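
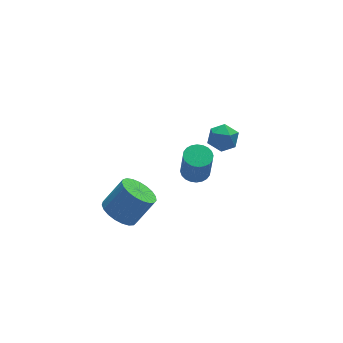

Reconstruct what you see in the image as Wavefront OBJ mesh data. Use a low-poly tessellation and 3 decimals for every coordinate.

v 0.958 -0.495 0.997
v 1.527 -1.018 0.892
v 1.49 -1.408 2.638
v 0.922 -0.885 2.743
v 1.688 -0.767 0.951
v 1.651 -1.157 2.698
v 1.738 -0.474 1.018
v 1.701 -0.864 2.764
v 1.669 -0.185 1.081
v 1.632 -0.575 2.827
v 1.492 0.058 1.131
v 1.455 -0.332 2.878
v 1.234 0.216 1.161
v 1.197 -0.174 2.908
v 0.933 0.266 1.166
v 0.897 -0.124 2.913
v 0.637 0.2 1.145
v 0.601 -0.19 2.892
v 0.39 0.028 1.102
v 0.353 -0.362 2.848
v 0.229 -0.223 1.042
v 0.192 -0.613 2.789
v 0.179 -0.516 0.976
v 0.142 -0.906 2.722
v 0.248 -0.805 0.913
v 0.211 -1.195 2.659
v 0.425 -1.048 0.862
v 0.388 -1.438 2.609
v 0.683 -1.206 0.832
v 0.646 -1.596 2.579
v 0.983 -1.256 0.827
v 0.947 -1.646 2.574
v 1.279 -1.19 0.848
v 1.243 -1.58 2.595
v -3.067 0.155 -1.496
v -2.398 -0.503 -2.031
v -1.244 -0.493 -0.599
v -1.913 0.165 -0.064
v -2.249 -0.098 -2.154
v -1.094 -0.088 -0.722
v -2.241 0.351 -2.164
v -1.086 0.361 -0.731
v -2.376 0.766 -2.058
v -1.222 0.776 -0.625
v -2.631 1.076 -1.855
v -1.476 1.086 -0.422
v -2.961 1.226 -1.59
v -1.806 1.236 -0.157
v -3.309 1.191 -1.308
v -2.155 1.201 0.124
v -3.616 0.977 -1.06
v -2.461 0.987 0.373
v -3.828 0.62 -0.887
v -2.673 0.63 0.546
v -3.908 0.184 -0.819
v -2.753 0.194 0.614
v -3.843 -0.258 -0.868
v -2.688 -0.248 0.564
v -3.644 -0.628 -1.026
v -2.489 -0.618 0.406
v -3.345 -0.863 -1.265
v -2.19 -0.853 0.167
v -2.998 -0.922 -1.544
v -1.843 -0.912 -0.112
v -2.663 -0.794 -1.815
v -1.509 -0.784 -0.383
v 3.628 3.16 0.088
v 4.533 3.043 -0.164
v 3.387 1.657 -0.076
v 4.292 1.54 -0.328
v 4.076 1.775 0.563
v 4.225 2.704 0.664
v 3.695 1.996 -0.904
v 3.844 2.925 -0.803
v 4.574 2.323 -0.777
v 4.809 2.187 0.129
v 3.111 2.513 -0.369
v 3.346 2.377 0.537
f 2 1 5
f 2 5 3
f 3 5 6
f 3 6 4
f 5 1 7
f 5 7 6
f 6 7 8
f 6 8 4
f 7 1 9
f 7 9 8
f 8 9 10
f 8 10 4
f 9 1 11
f 9 11 10
f 10 11 12
f 10 12 4
f 11 1 13
f 11 13 12
f 12 13 14
f 12 14 4
f 13 1 15
f 13 15 14
f 14 15 16
f 14 16 4
f 15 1 17
f 15 17 16
f 16 17 18
f 16 18 4
f 17 1 19
f 17 19 18
f 18 19 20
f 18 20 4
f 19 1 21
f 19 21 20
f 20 21 22
f 20 22 4
f 21 1 23
f 21 23 22
f 22 23 24
f 22 24 4
f 23 1 25
f 23 25 24
f 24 25 26
f 24 26 4
f 25 1 27
f 25 27 26
f 26 27 28
f 26 28 4
f 27 1 29
f 27 29 28
f 28 29 30
f 28 30 4
f 29 1 31
f 29 31 30
f 30 31 32
f 30 32 4
f 31 1 33
f 31 33 32
f 32 33 34
f 32 34 4
f 33 1 2
f 33 2 34
f 34 2 3
f 34 3 4
f 36 35 39
f 36 39 37
f 37 39 40
f 37 40 38
f 39 35 41
f 39 41 40
f 40 41 42
f 40 42 38
f 41 35 43
f 41 43 42
f 42 43 44
f 42 44 38
f 43 35 45
f 43 45 44
f 44 45 46
f 44 46 38
f 45 35 47
f 45 47 46
f 46 47 48
f 46 48 38
f 47 35 49
f 47 49 48
f 48 49 50
f 48 50 38
f 49 35 51
f 49 51 50
f 50 51 52
f 50 52 38
f 51 35 53
f 51 53 52
f 52 53 54
f 52 54 38
f 53 35 55
f 53 55 54
f 54 55 56
f 54 56 38
f 55 35 57
f 55 57 56
f 56 57 58
f 56 58 38
f 57 35 59
f 57 59 58
f 58 59 60
f 58 60 38
f 59 35 61
f 59 61 60
f 60 61 62
f 60 62 38
f 61 35 63
f 61 63 62
f 62 63 64
f 62 64 38
f 63 35 65
f 63 65 64
f 64 65 66
f 64 66 38
f 65 35 36
f 65 36 66
f 66 36 37
f 66 37 38
f 67 78 72
f 67 72 68
f 67 68 74
f 67 74 77
f 67 77 78
f 68 72 76
f 72 78 71
f 78 77 69
f 77 74 73
f 74 68 75
f 70 76 71
f 70 71 69
f 70 69 73
f 70 73 75
f 70 75 76
f 71 76 72
f 69 71 78
f 73 69 77
f 75 73 74
f 76 75 68



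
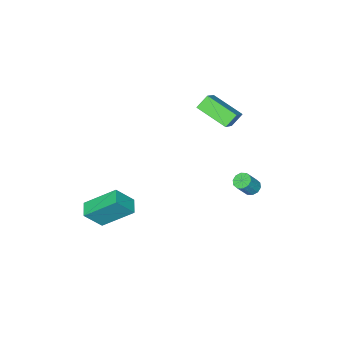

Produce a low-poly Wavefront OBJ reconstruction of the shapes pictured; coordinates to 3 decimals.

v -3.018 3.673 -3.144
v -2.592 3.743 -3.451
v -1.895 3.656 -2.503
v -2.322 3.587 -2.196
v -2.693 4.037 -3.35
v -1.996 3.951 -2.402
v -2.918 4.193 -3.17
v -2.221 4.106 -2.222
v -3.182 4.15 -2.981
v -2.485 4.064 -2.032
v -3.383 3.925 -2.853
v -2.686 3.839 -1.905
v -3.445 3.604 -2.837
v -2.748 3.517 -1.889
v -3.344 3.309 -2.938
v -2.647 3.223 -1.99
v -3.119 3.154 -3.118
v -2.422 3.067 -2.17
v -2.855 3.196 -3.308
v -2.158 3.11 -2.359
v -2.654 3.421 -3.435
v -1.957 3.335 -2.487
v -3.344 -0.15 1.019
v -3.994 0.006 1.666
v -3.67 1.599 0.271
v -4.32 1.754 0.917
v -2.1 0.546 2.103
v -2.75 0.701 2.749
v -2.426 2.294 1.354
v -3.076 2.45 2.001
v 1.825 -0.133 -3.437
v 2.664 -0.594 -2.335
v 2.463 0.525 -3.648
v 3.302 0.064 -2.545
v 2.818 -1.524 -4.775
v 3.657 -1.985 -3.672
v 3.456 -0.866 -4.985
v 4.295 -1.327 -3.883
f 2 1 5
f 2 5 3
f 3 5 6
f 3 6 4
f 5 1 7
f 5 7 6
f 6 7 8
f 6 8 4
f 7 1 9
f 7 9 8
f 8 9 10
f 8 10 4
f 9 1 11
f 9 11 10
f 10 11 12
f 10 12 4
f 11 1 13
f 11 13 12
f 12 13 14
f 12 14 4
f 13 1 15
f 13 15 14
f 14 15 16
f 14 16 4
f 15 1 17
f 15 17 16
f 16 17 18
f 16 18 4
f 17 1 19
f 17 19 18
f 18 19 20
f 18 20 4
f 19 1 21
f 19 21 20
f 20 21 22
f 20 22 4
f 21 1 2
f 21 2 22
f 22 2 3
f 22 3 4
f 24 26 23
f 27 24 23
f 23 26 25
f 25 27 23
f 24 30 26
f 28 24 27
f 28 30 24
f 26 30 25
f 29 27 25
f 25 30 29
f 29 28 27
f 30 28 29
f 32 34 31
f 35 32 31
f 31 34 33
f 33 35 31
f 32 38 34
f 36 32 35
f 36 38 32
f 34 38 33
f 37 35 33
f 33 38 37
f 37 36 35
f 38 36 37



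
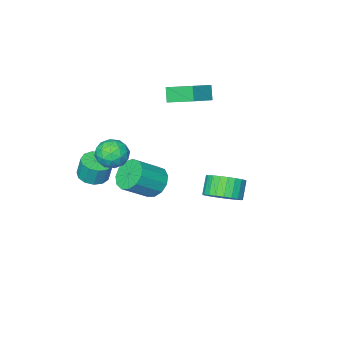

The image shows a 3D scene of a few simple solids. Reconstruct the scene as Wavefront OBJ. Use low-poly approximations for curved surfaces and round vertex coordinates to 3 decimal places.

v 2.979 -0.861 2.106
v 3.715 -0.806 2.747
v 2.665 -2.334 2.593
v 3.401 -2.279 3.234
v 2.597 -1.739 3.366
v 2.79 -0.829 3.065
v 3.59 -2.311 2.275
v 3.783 -1.401 1.974
v 4.092 -1.702 2.852
v 3.479 -1.348 3.526
v 2.901 -1.792 1.814
v 2.288 -1.438 2.488
v 3.374 -0.705 2.384
v 3.006 -2.435 2.956
v 2.533 -2.118 3.034
v 2.966 -2.086 3.411
v 2.831 -0.718 2.571
v 3.264 -0.685 2.947
v 2.606 -1.234 3.311
v 3.116 -2.455 2.393
v 3.549 -2.422 2.769
v 3.414 -1.054 1.929
v 3.847 -1.022 2.306
v 3.774 -1.906 2.029
v 4.029 -1.199 2.822
v 3.845 -2.064 3.108
v 3.955 -2.083 2.545
v 4.069 -1.548 2.368
v 3.668 -0.991 3.218
v 3.484 -1.856 3.505
v 3.011 -1.539 3.582
v 3.125 -1.004 3.405
v 3.89 -1.517 3.28
v 2.896 -1.284 1.835
v 2.712 -2.149 2.122
v 3.255 -2.136 1.935
v 3.369 -1.601 1.758
v 2.535 -1.076 2.232
v 2.351 -1.941 2.518
v 2.311 -1.592 2.972
v 2.425 -1.057 2.795
v 2.49 -1.623 2.06
v 3.294 -3.239 0.106
v 4.084 -2.855 0.051
v 4.015 -2.536 1.3
v 3.226 -2.921 1.354
v 3.75 -2.504 -0.056
v 3.682 -2.186 1.192
v 3.272 -2.387 -0.113
v 3.203 -2.069 1.135
v 2.801 -2.541 -0.1
v 2.732 -2.222 1.148
v 2.486 -2.916 -0.021
v 2.417 -2.597 1.227
v 2.428 -3.394 0.098
v 2.359 -3.075 1.346
v 2.645 -3.823 0.219
v 2.576 -3.504 1.467
v 3.069 -4.066 0.305
v 3 -3.748 1.553
v 3.564 -4.047 0.327
v 3.495 -3.729 1.575
v 3.973 -3.772 0.279
v 3.904 -3.453 1.528
v 4.167 -3.327 0.177
v 4.098 -3.009 1.425
v -3.743 -4.403 2.523
v -4.021 -4.876 3.383
v -4.412 -2.886 3.142
v -4.69 -3.358 4.002
v -2.15 -4.002 3.258
v -2.428 -4.474 4.118
v -2.819 -2.484 3.877
v -3.097 -2.957 4.737
v -0.796 2.621 -0.069
v -0.069 2.997 0.605
v -0.698 2.496 1.563
v -1.424 2.119 0.889
v -0.338 3.311 0.593
v -0.967 2.81 1.55
v -0.677 3.52 0.48
v -1.305 3.019 1.437
v -1.034 3.592 0.283
v -1.662 3.091 1.241
v -1.354 3.516 0.033
v -1.983 3.015 0.991
v -1.59 3.304 -0.232
v -2.218 2.802 0.725
v -1.704 2.987 -0.473
v -2.333 2.486 0.484
v -1.681 2.615 -0.652
v -2.309 2.114 0.305
v -1.522 2.244 -0.743
v -2.151 1.743 0.215
v -1.253 1.93 -0.73
v -1.882 1.429 0.227
v -0.915 1.721 -0.617
v -1.543 1.22 0.34
v -0.558 1.649 -0.421
v -1.186 1.148 0.537
v -0.237 1.725 -0.171
v -0.866 1.224 0.787
v -0.002 1.938 0.095
v -0.63 1.436 1.052
v 0.113 2.254 0.336
v -0.516 1.753 1.293
v 0.089 2.626 0.515
v -0.539 2.125 1.472
v -1.01 -3.622 -2.574
v -0.457 -4.012 -3.39
v 1.084 -4.267 -2.222
v 0.53 -3.878 -1.406
v -0.361 -3.422 -3.387
v 1.18 -3.677 -2.219
v -0.471 -2.896 -3.127
v 1.07 -3.151 -1.959
v -0.753 -2.601 -2.691
v 0.788 -2.856 -1.523
v -1.116 -2.63 -2.218
v 0.425 -2.885 -1.05
v -1.446 -2.974 -1.858
v 0.095 -3.229 -0.69
v -1.637 -3.524 -1.725
v -0.097 -3.779 -0.557
v -1.63 -4.105 -1.862
v -0.089 -4.36 -0.694
v -1.426 -4.533 -2.225
v 0.115 -4.788 -1.057
v -1.09 -4.672 -2.699
v 0.451 -4.927 -1.531
v -0.728 -4.478 -3.133
v 0.812 -4.733 -1.965
f 1 38 17
f 38 12 41
f 17 41 6
f 38 41 17
f 1 17 13
f 17 6 18
f 13 18 2
f 17 18 13
f 1 13 22
f 13 2 23
f 22 23 8
f 13 23 22
f 1 22 34
f 22 8 37
f 34 37 11
f 22 37 34
f 1 34 38
f 34 11 42
f 38 42 12
f 34 42 38
f 2 18 29
f 18 6 32
f 29 32 10
f 18 32 29
f 6 41 19
f 41 12 40
f 19 40 5
f 41 40 19
f 12 42 39
f 42 11 35
f 39 35 3
f 42 35 39
f 11 37 36
f 37 8 24
f 36 24 7
f 37 24 36
f 8 23 28
f 23 2 25
f 28 25 9
f 23 25 28
f 4 30 16
f 30 10 31
f 16 31 5
f 30 31 16
f 4 16 14
f 16 5 15
f 14 15 3
f 16 15 14
f 4 14 21
f 14 3 20
f 21 20 7
f 14 20 21
f 4 21 26
f 21 7 27
f 26 27 9
f 21 27 26
f 4 26 30
f 26 9 33
f 30 33 10
f 26 33 30
f 5 31 19
f 31 10 32
f 19 32 6
f 31 32 19
f 3 15 39
f 15 5 40
f 39 40 12
f 15 40 39
f 7 20 36
f 20 3 35
f 36 35 11
f 20 35 36
f 9 27 28
f 27 7 24
f 28 24 8
f 27 24 28
f 10 33 29
f 33 9 25
f 29 25 2
f 33 25 29
f 44 43 47
f 44 47 45
f 45 47 48
f 45 48 46
f 47 43 49
f 47 49 48
f 48 49 50
f 48 50 46
f 49 43 51
f 49 51 50
f 50 51 52
f 50 52 46
f 51 43 53
f 51 53 52
f 52 53 54
f 52 54 46
f 53 43 55
f 53 55 54
f 54 55 56
f 54 56 46
f 55 43 57
f 55 57 56
f 56 57 58
f 56 58 46
f 57 43 59
f 57 59 58
f 58 59 60
f 58 60 46
f 59 43 61
f 59 61 60
f 60 61 62
f 60 62 46
f 61 43 63
f 61 63 62
f 62 63 64
f 62 64 46
f 63 43 65
f 63 65 64
f 64 65 66
f 64 66 46
f 65 43 44
f 65 44 66
f 66 44 45
f 66 45 46
f 68 70 67
f 71 68 67
f 67 70 69
f 69 71 67
f 68 74 70
f 72 68 71
f 72 74 68
f 70 74 69
f 73 71 69
f 69 74 73
f 73 72 71
f 74 72 73
f 76 75 79
f 76 79 77
f 77 79 80
f 77 80 78
f 79 75 81
f 79 81 80
f 80 81 82
f 80 82 78
f 81 75 83
f 81 83 82
f 82 83 84
f 82 84 78
f 83 75 85
f 83 85 84
f 84 85 86
f 84 86 78
f 85 75 87
f 85 87 86
f 86 87 88
f 86 88 78
f 87 75 89
f 87 89 88
f 88 89 90
f 88 90 78
f 89 75 91
f 89 91 90
f 90 91 92
f 90 92 78
f 91 75 93
f 91 93 92
f 92 93 94
f 92 94 78
f 93 75 95
f 93 95 94
f 94 95 96
f 94 96 78
f 95 75 97
f 95 97 96
f 96 97 98
f 96 98 78
f 97 75 99
f 97 99 98
f 98 99 100
f 98 100 78
f 99 75 101
f 99 101 100
f 100 101 102
f 100 102 78
f 101 75 103
f 101 103 102
f 102 103 104
f 102 104 78
f 103 75 105
f 103 105 104
f 104 105 106
f 104 106 78
f 105 75 107
f 105 107 106
f 106 107 108
f 106 108 78
f 107 75 76
f 107 76 108
f 108 76 77
f 108 77 78
f 110 109 113
f 110 113 111
f 111 113 114
f 111 114 112
f 113 109 115
f 113 115 114
f 114 115 116
f 114 116 112
f 115 109 117
f 115 117 116
f 116 117 118
f 116 118 112
f 117 109 119
f 117 119 118
f 118 119 120
f 118 120 112
f 119 109 121
f 119 121 120
f 120 121 122
f 120 122 112
f 121 109 123
f 121 123 122
f 122 123 124
f 122 124 112
f 123 109 125
f 123 125 124
f 124 125 126
f 124 126 112
f 125 109 127
f 125 127 126
f 126 127 128
f 126 128 112
f 127 109 129
f 127 129 128
f 128 129 130
f 128 130 112
f 129 109 131
f 129 131 130
f 130 131 132
f 130 132 112
f 131 109 110
f 131 110 132
f 132 110 111
f 132 111 112



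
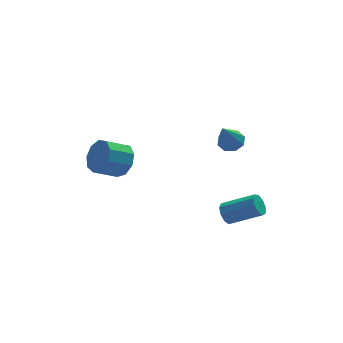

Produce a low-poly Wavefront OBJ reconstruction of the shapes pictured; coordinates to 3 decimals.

v -2.562 3.308 -0.38
v -2.059 3.496 0.534
v -3.376 3.32 1.294
v -3.878 3.132 0.38
v -2.304 4.118 0.254
v -3.621 3.942 1.013
v -2.67 4.361 -0.324
v -3.986 4.185 0.436
v -2.985 4.111 -0.927
v -4.301 3.935 -0.167
v -3.102 3.486 -1.274
v -4.418 3.31 -0.515
v -2.966 2.777 -1.203
v -4.283 2.601 -0.444
v -2.641 2.317 -0.747
v -3.958 2.141 0.013
v -2.279 2.32 -0.119
v -3.595 2.144 0.641
v -2.049 2.786 0.387
v -3.366 2.61 1.147
v 2.492 0.625 2.012
v 2.985 0.075 1.971
v 1.768 -0.145 3.628
v 3.178 0.517 2.268
v 2.969 1.022 2.416
v 2.48 1.295 2.327
v 1.999 1.175 2.054
v 1.806 0.733 1.757
v 2.015 0.228 1.609
v 2.503 -0.045 1.698
v 2.223 0.491 -3.545
v 2.637 0.721 -4.047
v 4.211 -0.041 -3.097
v 3.797 -0.271 -2.595
v 2.593 1.049 -3.71
v 4.167 0.287 -2.76
v 2.376 1.116 -3.297
v 3.95 0.354 -2.347
v 2.087 0.891 -2.999
v 3.661 0.129 -2.049
v 1.862 0.478 -2.957
v 3.436 -0.284 -2.007
v 1.806 0.071 -3.19
v 3.38 -0.69 -2.24
v 1.945 -0.139 -3.589
v 3.519 -0.901 -2.639
v 2.214 -0.055 -3.967
v 3.788 -0.816 -3.017
v 2.487 0.285 -4.148
v 4.061 -0.477 -3.198
f 2 1 5
f 2 5 3
f 3 5 6
f 3 6 4
f 5 1 7
f 5 7 6
f 6 7 8
f 6 8 4
f 7 1 9
f 7 9 8
f 8 9 10
f 8 10 4
f 9 1 11
f 9 11 10
f 10 11 12
f 10 12 4
f 11 1 13
f 11 13 12
f 12 13 14
f 12 14 4
f 13 1 15
f 13 15 14
f 14 15 16
f 14 16 4
f 15 1 17
f 15 17 16
f 16 17 18
f 16 18 4
f 17 1 19
f 17 19 18
f 18 19 20
f 18 20 4
f 19 1 2
f 19 2 20
f 20 2 3
f 20 3 4
f 22 21 24
f 22 24 23
f 24 21 25
f 24 25 23
f 25 21 26
f 25 26 23
f 26 21 27
f 26 27 23
f 27 21 28
f 27 28 23
f 28 21 29
f 28 29 23
f 29 21 30
f 29 30 23
f 30 21 22
f 30 22 23
f 32 31 35
f 32 35 33
f 33 35 36
f 33 36 34
f 35 31 37
f 35 37 36
f 36 37 38
f 36 38 34
f 37 31 39
f 37 39 38
f 38 39 40
f 38 40 34
f 39 31 41
f 39 41 40
f 40 41 42
f 40 42 34
f 41 31 43
f 41 43 42
f 42 43 44
f 42 44 34
f 43 31 45
f 43 45 44
f 44 45 46
f 44 46 34
f 45 31 47
f 45 47 46
f 46 47 48
f 46 48 34
f 47 31 49
f 47 49 48
f 48 49 50
f 48 50 34
f 49 31 32
f 49 32 50
f 50 32 33
f 50 33 34



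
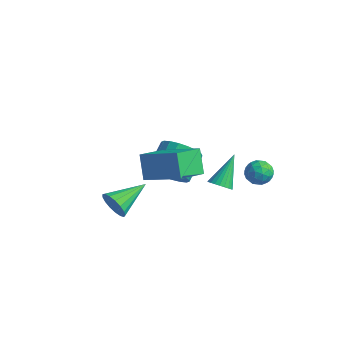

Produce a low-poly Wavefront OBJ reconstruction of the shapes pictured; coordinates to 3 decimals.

v 0.188 -2.22 2.976
v 0.335 -3.765 3.563
v 2.075 -1.694 3.886
v 2.222 -3.24 4.473
v 0.858 -2.6 1.807
v 1.005 -4.146 2.394
v 2.745 -2.075 2.717
v 2.892 -3.62 3.304
v -2.822 -2.657 -2.608
v -2.45 -2.891 -1.892
v -2.698 -0.703 -2.032
v -2.143 -2.836 -2.146
v -1.992 -2.739 -2.506
v -2.031 -2.624 -2.889
v -2.251 -2.516 -3.208
v -2.602 -2.44 -3.389
v -3.003 -2.414 -3.392
v -3.363 -2.443 -3.214
v -3.599 -2.522 -2.898
v -3.656 -2.631 -2.516
v -3.523 -2.746 -2.154
v -3.229 -2.84 -1.897
v -2.842 -2.893 -1.802
v -2.579 0.702 -2.013
v -1.695 1.254 -2.331
v -2.176 2.57 -1.385
v -3.061 2.018 -1.067
v -2.024 1.375 -2.666
v -2.505 2.691 -1.721
v -2.463 1.363 -2.872
v -2.944 2.678 -1.927
v -2.925 1.219 -2.908
v -3.406 2.535 -1.962
v -3.319 0.974 -2.766
v -3.8 2.289 -1.821
v -3.566 0.674 -2.476
v -4.047 1.99 -1.53
v -3.618 0.38 -2.093
v -4.099 1.696 -1.148
v -3.464 0.15 -1.695
v -3.945 1.466 -0.749
v -3.135 0.029 -1.359
v -3.616 1.345 -0.414
v -2.696 0.042 -1.153
v -3.177 1.357 -0.208
v -2.234 0.185 -1.118
v -2.715 1.501 -0.172
v -1.84 0.431 -1.259
v -2.321 1.746 -0.314
v -1.593 0.73 -1.55
v -2.074 2.046 -0.604
v -1.541 1.024 -1.932
v -2.022 2.34 -0.987
v 2.568 2.14 1.018
v 3.047 1.858 0.519
v 1.653 1.922 0.261
v 2.132 1.64 -0.238
v 1.997 1.274 0.399
v 2.563 1.409 0.867
v 2.137 2.371 -0.087
v 2.703 2.506 0.381
v 2.781 2.001 -0.163
v 2.695 1.323 0.137
v 2.005 2.457 0.643
v 1.919 1.779 0.943
v 2.888 2.018 0.835
v 1.812 1.762 -0.055
v 1.733 1.547 0.319
v 2.014 1.381 0.026
v 2.603 1.754 1.039
v 2.885 1.588 0.746
v 2.268 1.245 0.675
v 1.815 2.192 0.034
v 2.097 2.026 -0.259
v 2.686 2.399 0.754
v 2.967 2.233 0.461
v 2.432 2.535 0.105
v 3.013 1.937 0.141
v 2.475 1.809 -0.304
v 2.478 2.238 -0.215
v 2.811 2.318 0.06
v 2.962 1.538 0.317
v 2.424 1.41 -0.128
v 2.345 1.195 0.246
v 2.678 1.274 0.521
v 2.806 1.622 -0.084
v 2.276 2.37 0.908
v 1.738 2.242 0.463
v 2.022 2.506 0.259
v 2.355 2.585 0.534
v 2.225 1.971 1.084
v 1.687 1.843 0.639
v 1.889 1.462 0.72
v 2.222 1.542 0.995
v 1.894 2.158 0.864
v 0.346 1.316 -1.453
v 0.685 0.96 -1.043
v -0.006 2.604 -0.047
v 0.862 1.11 -1.136
v 0.961 1.291 -1.277
v 0.966 1.476 -1.445
v 0.876 1.636 -1.614
v 0.706 1.748 -1.759
v 0.481 1.793 -1.857
v 0.235 1.766 -1.894
v 0.007 1.671 -1.864
v -0.17 1.521 -1.771
v -0.269 1.34 -1.63
v -0.273 1.155 -1.462
v -0.184 0.995 -1.292
v -0.014 0.884 -1.147
v 0.211 0.838 -1.049
v 0.457 0.865 -1.013
f 2 4 1
f 5 2 1
f 1 4 3
f 3 5 1
f 2 8 4
f 6 2 5
f 6 8 2
f 4 8 3
f 7 5 3
f 3 8 7
f 7 6 5
f 8 6 7
f 10 9 12
f 10 12 11
f 12 9 13
f 12 13 11
f 13 9 14
f 13 14 11
f 14 9 15
f 14 15 11
f 15 9 16
f 15 16 11
f 16 9 17
f 16 17 11
f 17 9 18
f 17 18 11
f 18 9 19
f 18 19 11
f 19 9 20
f 19 20 11
f 20 9 21
f 20 21 11
f 21 9 22
f 21 22 11
f 22 9 23
f 22 23 11
f 23 9 10
f 23 10 11
f 25 24 28
f 25 28 26
f 26 28 29
f 26 29 27
f 28 24 30
f 28 30 29
f 29 30 31
f 29 31 27
f 30 24 32
f 30 32 31
f 31 32 33
f 31 33 27
f 32 24 34
f 32 34 33
f 33 34 35
f 33 35 27
f 34 24 36
f 34 36 35
f 35 36 37
f 35 37 27
f 36 24 38
f 36 38 37
f 37 38 39
f 37 39 27
f 38 24 40
f 38 40 39
f 39 40 41
f 39 41 27
f 40 24 42
f 40 42 41
f 41 42 43
f 41 43 27
f 42 24 44
f 42 44 43
f 43 44 45
f 43 45 27
f 44 24 46
f 44 46 45
f 45 46 47
f 45 47 27
f 46 24 48
f 46 48 47
f 47 48 49
f 47 49 27
f 48 24 50
f 48 50 49
f 49 50 51
f 49 51 27
f 50 24 52
f 50 52 51
f 51 52 53
f 51 53 27
f 52 24 25
f 52 25 53
f 53 25 26
f 53 26 27
f 54 91 70
f 91 65 94
f 70 94 59
f 91 94 70
f 54 70 66
f 70 59 71
f 66 71 55
f 70 71 66
f 54 66 75
f 66 55 76
f 75 76 61
f 66 76 75
f 54 75 87
f 75 61 90
f 87 90 64
f 75 90 87
f 54 87 91
f 87 64 95
f 91 95 65
f 87 95 91
f 55 71 82
f 71 59 85
f 82 85 63
f 71 85 82
f 59 94 72
f 94 65 93
f 72 93 58
f 94 93 72
f 65 95 92
f 95 64 88
f 92 88 56
f 95 88 92
f 64 90 89
f 90 61 77
f 89 77 60
f 90 77 89
f 61 76 81
f 76 55 78
f 81 78 62
f 76 78 81
f 57 83 69
f 83 63 84
f 69 84 58
f 83 84 69
f 57 69 67
f 69 58 68
f 67 68 56
f 69 68 67
f 57 67 74
f 67 56 73
f 74 73 60
f 67 73 74
f 57 74 79
f 74 60 80
f 79 80 62
f 74 80 79
f 57 79 83
f 79 62 86
f 83 86 63
f 79 86 83
f 58 84 72
f 84 63 85
f 72 85 59
f 84 85 72
f 56 68 92
f 68 58 93
f 92 93 65
f 68 93 92
f 60 73 89
f 73 56 88
f 89 88 64
f 73 88 89
f 62 80 81
f 80 60 77
f 81 77 61
f 80 77 81
f 63 86 82
f 86 62 78
f 82 78 55
f 86 78 82
f 97 96 99
f 97 99 98
f 99 96 100
f 99 100 98
f 100 96 101
f 100 101 98
f 101 96 102
f 101 102 98
f 102 96 103
f 102 103 98
f 103 96 104
f 103 104 98
f 104 96 105
f 104 105 98
f 105 96 106
f 105 106 98
f 106 96 107
f 106 107 98
f 107 96 108
f 107 108 98
f 108 96 109
f 108 109 98
f 109 96 110
f 109 110 98
f 110 96 111
f 110 111 98
f 111 96 112
f 111 112 98
f 112 96 113
f 112 113 98
f 113 96 97
f 113 97 98



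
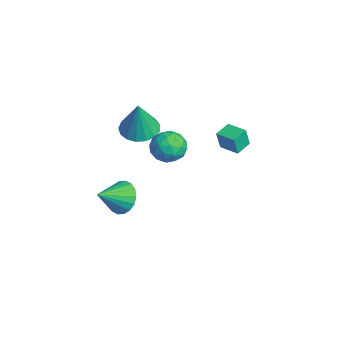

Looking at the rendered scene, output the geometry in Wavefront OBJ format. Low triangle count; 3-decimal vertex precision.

v 0.525 -1.688 -3.574
v 1.197 -1.147 -3.108
v 0.975 -2.992 -2.706
v 0.844 -1.101 -2.857
v 0.428 -1.171 -2.747
v 0.031 -1.344 -2.801
v -0.268 -1.585 -3.008
v -0.41 -1.846 -3.327
v -0.366 -2.076 -3.695
v -0.146 -2.229 -4.039
v 0.207 -2.275 -4.291
v 0.623 -2.204 -4.401
v 1.02 -2.032 -4.347
v 1.319 -1.791 -4.14
v 1.461 -1.53 -3.82
v 1.417 -1.3 -3.452
v 3.976 0.198 1.757
v 4.686 0.11 2.327
v 3.214 -0.79 2.553
v 3.924 -0.878 3.123
v 3.445 -0.099 3.106
v 3.916 0.512 2.614
v 3.984 -1.192 2.266
v 4.455 -0.581 1.774
v 4.691 -0.749 2.642
v 4.358 -0.073 3.161
v 3.542 -0.607 1.719
v 3.209 0.069 2.238
v 4.398 0.241 1.972
v 3.502 -0.921 2.908
v 3.221 -0.463 2.898
v 3.638 -0.514 3.233
v 3.945 0.477 2.14
v 4.362 0.425 2.476
v 3.633 0.302 2.934
v 3.538 -1.105 2.404
v 3.955 -1.157 2.74
v 4.262 -0.166 1.647
v 4.679 -0.217 1.982
v 4.267 -0.982 1.946
v 4.818 -0.316 2.492
v 4.37 -0.896 2.96
v 4.406 -1.081 2.457
v 4.682 -0.722 2.167
v 4.622 0.081 2.797
v 4.174 -0.499 3.265
v 3.893 -0.041 3.255
v 4.169 0.317 2.966
v 4.625 -0.423 2.982
v 3.726 -0.181 1.615
v 3.278 -0.761 2.083
v 3.731 -0.997 1.914
v 4.007 -0.639 1.625
v 3.53 0.216 1.92
v 3.082 -0.364 2.388
v 3.218 0.042 2.713
v 3.494 0.401 2.423
v 3.275 -0.257 1.898
v 0.684 -0.809 1.417
v 1.636 -0.75 1.194
v 1.156 -0.991 3.383
v 1.51 -0.304 1.265
v 1.194 0.026 1.372
v 0.762 0.165 1.488
v 0.311 0.081 1.589
v -0.054 -0.207 1.65
v -0.25 -0.633 1.658
v -0.232 -1.1 1.61
v -0.004 -1.499 1.519
v 0.381 -1.741 1.404
v 0.836 -1.769 1.292
v 1.255 -1.577 1.209
v 1.544 -1.21 1.173
v 1.492 3.462 0.47
v 1.551 3.235 1.503
v 2.38 4.036 0.545
v 2.439 3.809 1.579
v 1.981 2.731 0.281
v 2.04 2.504 1.315
v 2.869 3.305 0.357
v 2.928 3.078 1.39
f 2 1 4
f 2 4 3
f 4 1 5
f 4 5 3
f 5 1 6
f 5 6 3
f 6 1 7
f 6 7 3
f 7 1 8
f 7 8 3
f 8 1 9
f 8 9 3
f 9 1 10
f 9 10 3
f 10 1 11
f 10 11 3
f 11 1 12
f 11 12 3
f 12 1 13
f 12 13 3
f 13 1 14
f 13 14 3
f 14 1 15
f 14 15 3
f 15 1 16
f 15 16 3
f 16 1 2
f 16 2 3
f 17 54 33
f 54 28 57
f 33 57 22
f 54 57 33
f 17 33 29
f 33 22 34
f 29 34 18
f 33 34 29
f 17 29 38
f 29 18 39
f 38 39 24
f 29 39 38
f 17 38 50
f 38 24 53
f 50 53 27
f 38 53 50
f 17 50 54
f 50 27 58
f 54 58 28
f 50 58 54
f 18 34 45
f 34 22 48
f 45 48 26
f 34 48 45
f 22 57 35
f 57 28 56
f 35 56 21
f 57 56 35
f 28 58 55
f 58 27 51
f 55 51 19
f 58 51 55
f 27 53 52
f 53 24 40
f 52 40 23
f 53 40 52
f 24 39 44
f 39 18 41
f 44 41 25
f 39 41 44
f 20 46 32
f 46 26 47
f 32 47 21
f 46 47 32
f 20 32 30
f 32 21 31
f 30 31 19
f 32 31 30
f 20 30 37
f 30 19 36
f 37 36 23
f 30 36 37
f 20 37 42
f 37 23 43
f 42 43 25
f 37 43 42
f 20 42 46
f 42 25 49
f 46 49 26
f 42 49 46
f 21 47 35
f 47 26 48
f 35 48 22
f 47 48 35
f 19 31 55
f 31 21 56
f 55 56 28
f 31 56 55
f 23 36 52
f 36 19 51
f 52 51 27
f 36 51 52
f 25 43 44
f 43 23 40
f 44 40 24
f 43 40 44
f 26 49 45
f 49 25 41
f 45 41 18
f 49 41 45
f 60 59 62
f 60 62 61
f 62 59 63
f 62 63 61
f 63 59 64
f 63 64 61
f 64 59 65
f 64 65 61
f 65 59 66
f 65 66 61
f 66 59 67
f 66 67 61
f 67 59 68
f 67 68 61
f 68 59 69
f 68 69 61
f 69 59 70
f 69 70 61
f 70 59 71
f 70 71 61
f 71 59 72
f 71 72 61
f 72 59 73
f 72 73 61
f 73 59 60
f 73 60 61
f 75 77 74
f 78 75 74
f 74 77 76
f 76 78 74
f 75 81 77
f 79 75 78
f 79 81 75
f 77 81 76
f 80 78 76
f 76 81 80
f 80 79 78
f 81 79 80



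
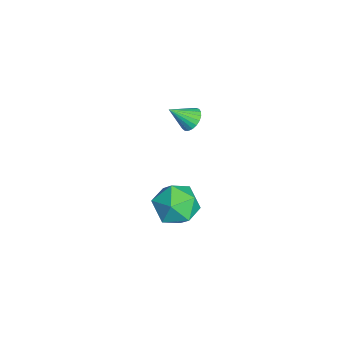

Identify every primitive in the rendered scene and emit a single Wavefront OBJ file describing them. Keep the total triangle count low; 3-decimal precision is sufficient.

v 0.814 0.74 0.769
v 1.138 0.502 0.454
v 0.906 -0.04 1.451
v 1.269 0.621 0.572
v 1.322 0.76 0.723
v 1.286 0.895 0.882
v 1.169 1.004 1.022
v 0.991 1.066 1.118
v 0.782 1.073 1.153
v 0.578 1.022 1.122
v 0.416 0.922 1.03
v 0.322 0.79 0.892
v 0.313 0.65 0.734
v 0.391 0.525 0.581
v 0.542 0.437 0.461
v 0.74 0.402 0.393
v 0.951 0.425 0.391
v 0.748 0.394 -4.099
v 1.397 1.052 -3.813
v 1.463 -0.692 -3.227
v 2.112 -0.034 -2.941
v 1.193 0.031 -2.643
v 0.752 0.702 -3.183
v 2.108 -0.342 -3.857
v 1.667 0.329 -4.397
v 2.238 0.597 -3.663
v 1.672 0.827 -2.913
v 1.188 -0.467 -4.127
v 0.622 -0.237 -3.377
f 2 1 4
f 2 4 3
f 4 1 5
f 4 5 3
f 5 1 6
f 5 6 3
f 6 1 7
f 6 7 3
f 7 1 8
f 7 8 3
f 8 1 9
f 8 9 3
f 9 1 10
f 9 10 3
f 10 1 11
f 10 11 3
f 11 1 12
f 11 12 3
f 12 1 13
f 12 13 3
f 13 1 14
f 13 14 3
f 14 1 15
f 14 15 3
f 15 1 16
f 15 16 3
f 16 1 17
f 16 17 3
f 17 1 2
f 17 2 3
f 18 29 23
f 18 23 19
f 18 19 25
f 18 25 28
f 18 28 29
f 19 23 27
f 23 29 22
f 29 28 20
f 28 25 24
f 25 19 26
f 21 27 22
f 21 22 20
f 21 20 24
f 21 24 26
f 21 26 27
f 22 27 23
f 20 22 29
f 24 20 28
f 26 24 25
f 27 26 19



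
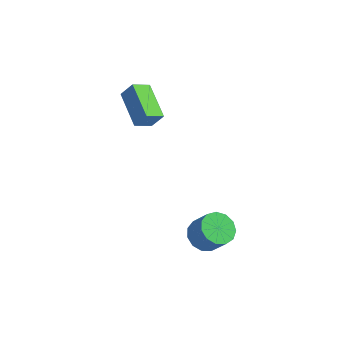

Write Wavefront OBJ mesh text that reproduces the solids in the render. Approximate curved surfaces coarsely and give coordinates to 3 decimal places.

v 2.385 -0.249 -4.378
v 3.103 -0.166 -4.897
v 3.913 -0.308 -3.801
v 3.195 -0.391 -3.282
v 2.983 0.298 -4.748
v 3.792 0.155 -3.652
v 2.672 0.587 -4.481
v 3.482 0.445 -3.385
v 2.271 0.612 -4.182
v 3.08 0.469 -3.086
v 1.906 0.363 -3.945
v 2.715 0.22 -2.848
v 1.693 -0.08 -3.845
v 2.502 -0.223 -2.749
v 1.7 -0.577 -3.915
v 2.509 -0.719 -2.818
v 1.924 -0.969 -4.132
v 2.734 -1.112 -3.035
v 2.295 -1.133 -4.427
v 3.105 -1.275 -3.33
v 2.695 -1.016 -4.706
v 3.504 -1.158 -3.61
v 2.996 -0.655 -4.882
v 3.805 -0.798 -3.786
v -1.823 2.105 -0.231
v -2.25 1.285 0.223
v -3.301 3.284 0.508
v -3.728 2.464 0.961
v -1.272 2.276 0.599
v -1.699 1.456 1.052
v -2.75 3.455 1.337
v -3.177 2.635 1.791
f 2 1 5
f 2 5 3
f 3 5 6
f 3 6 4
f 5 1 7
f 5 7 6
f 6 7 8
f 6 8 4
f 7 1 9
f 7 9 8
f 8 9 10
f 8 10 4
f 9 1 11
f 9 11 10
f 10 11 12
f 10 12 4
f 11 1 13
f 11 13 12
f 12 13 14
f 12 14 4
f 13 1 15
f 13 15 14
f 14 15 16
f 14 16 4
f 15 1 17
f 15 17 16
f 16 17 18
f 16 18 4
f 17 1 19
f 17 19 18
f 18 19 20
f 18 20 4
f 19 1 21
f 19 21 20
f 20 21 22
f 20 22 4
f 21 1 23
f 21 23 22
f 22 23 24
f 22 24 4
f 23 1 2
f 23 2 24
f 24 2 3
f 24 3 4
f 26 28 25
f 29 26 25
f 25 28 27
f 27 29 25
f 26 32 28
f 30 26 29
f 30 32 26
f 28 32 27
f 31 29 27
f 27 32 31
f 31 30 29
f 32 30 31



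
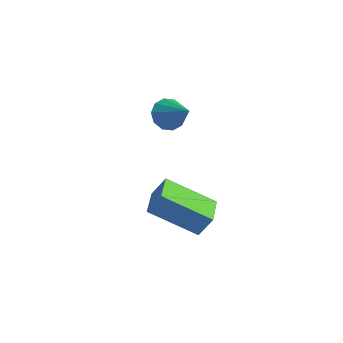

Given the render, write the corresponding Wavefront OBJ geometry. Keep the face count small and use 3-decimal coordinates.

v -0.421 -0.902 0.207
v -0.063 -0.993 -0.303
v 0.621 -0.878 0.933
v -0.107 -0.61 -0.254
v -0.271 -0.338 -0.028
v -0.492 -0.282 0.287
v -0.686 -0.462 0.572
v -0.779 -0.811 0.718
v -0.735 -1.195 0.668
v -0.571 -1.467 0.443
v -0.35 -1.523 0.127
v -0.156 -1.342 -0.158
v 3.21 -2.358 -1.773
v 2.138 -3.441 -0.873
v 3.487 -2.039 -1.059
v 2.415 -3.122 -0.159
v 4.005 -3.118 -1.741
v 2.933 -4.201 -0.841
v 4.282 -2.799 -1.027
v 3.21 -3.882 -0.127
f 2 1 4
f 2 4 3
f 4 1 5
f 4 5 3
f 5 1 6
f 5 6 3
f 6 1 7
f 6 7 3
f 7 1 8
f 7 8 3
f 8 1 9
f 8 9 3
f 9 1 10
f 9 10 3
f 10 1 11
f 10 11 3
f 11 1 12
f 11 12 3
f 12 1 2
f 12 2 3
f 14 16 13
f 17 14 13
f 13 16 15
f 15 17 13
f 14 20 16
f 18 14 17
f 18 20 14
f 16 20 15
f 19 17 15
f 15 20 19
f 19 18 17
f 20 18 19



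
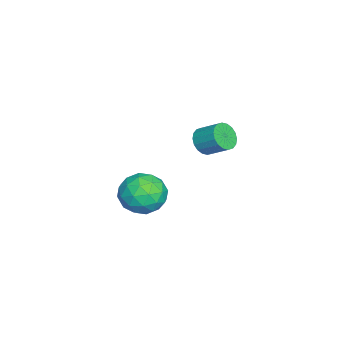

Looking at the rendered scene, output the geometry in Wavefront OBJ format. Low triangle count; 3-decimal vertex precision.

v 1.655 -0.002 2.077
v 2.07 -0.429 2.463
v 2.42 0.494 3.109
v 2.005 0.922 2.723
v 2.262 -0.338 2.229
v 2.612 0.586 2.875
v 2.333 -0.18 1.965
v 2.683 0.743 2.611
v 2.27 0.013 1.723
v 2.62 0.937 2.369
v 2.085 0.203 1.551
v 2.435 1.127 2.197
v 1.815 0.353 1.483
v 2.165 1.276 2.129
v 1.514 0.432 1.533
v 1.864 1.356 2.179
v 1.24 0.426 1.691
v 1.59 1.349 2.337
v 1.048 0.334 1.925
v 1.398 1.258 2.571
v 0.977 0.177 2.189
v 1.327 1.1 2.835
v 1.04 -0.017 2.431
v 1.39 0.907 3.077
v 1.225 -0.207 2.603
v 1.575 0.717 3.249
v 1.495 -0.356 2.671
v 1.845 0.567 3.317
v 1.796 -0.436 2.621
v 2.146 0.488 3.267
v 0.519 -2.702 -3.659
v 1.052 -3.327 -2.815
v -1.052 -2.593 -2.585
v -0.519 -3.218 -1.741
v -0.162 -2.121 -1.976
v 0.809 -2.188 -2.64
v -0.809 -3.732 -2.76
v 0.162 -3.799 -3.424
v 0.232 -3.963 -2.259
v 0.631 -2.967 -1.775
v -0.631 -2.953 -3.625
v -0.232 -1.957 -3.141
v 0.923 -3.024 -3.331
v -0.923 -2.896 -2.069
v -0.713 -2.251 -2.207
v -0.4 -2.618 -1.711
v 0.78 -2.355 -3.228
v 1.094 -2.722 -2.732
v 0.38 -2.013 -2.239
v -1.094 -3.198 -2.668
v -0.78 -3.565 -2.172
v 0.4 -3.302 -3.689
v 0.713 -3.669 -3.193
v -0.38 -3.907 -3.161
v 0.754 -3.765 -2.508
v -0.169 -3.701 -1.878
v -0.339 -4.004 -2.476
v 0.231 -4.043 -2.866
v 0.99 -3.18 -2.224
v 0.066 -3.116 -1.593
v 0.276 -2.471 -1.731
v 0.847 -2.51 -2.121
v 0.507 -3.554 -1.897
v -0.066 -2.804 -3.807
v -0.99 -2.74 -3.176
v -0.847 -3.41 -3.279
v -0.276 -3.449 -3.669
v 0.169 -2.219 -3.522
v -0.754 -2.155 -2.892
v -0.231 -1.877 -2.534
v 0.339 -1.916 -2.924
v -0.507 -2.366 -3.503
f 2 1 5
f 2 5 3
f 3 5 6
f 3 6 4
f 5 1 7
f 5 7 6
f 6 7 8
f 6 8 4
f 7 1 9
f 7 9 8
f 8 9 10
f 8 10 4
f 9 1 11
f 9 11 10
f 10 11 12
f 10 12 4
f 11 1 13
f 11 13 12
f 12 13 14
f 12 14 4
f 13 1 15
f 13 15 14
f 14 15 16
f 14 16 4
f 15 1 17
f 15 17 16
f 16 17 18
f 16 18 4
f 17 1 19
f 17 19 18
f 18 19 20
f 18 20 4
f 19 1 21
f 19 21 20
f 20 21 22
f 20 22 4
f 21 1 23
f 21 23 22
f 22 23 24
f 22 24 4
f 23 1 25
f 23 25 24
f 24 25 26
f 24 26 4
f 25 1 27
f 25 27 26
f 26 27 28
f 26 28 4
f 27 1 29
f 27 29 28
f 28 29 30
f 28 30 4
f 29 1 2
f 29 2 30
f 30 2 3
f 30 3 4
f 31 68 47
f 68 42 71
f 47 71 36
f 68 71 47
f 31 47 43
f 47 36 48
f 43 48 32
f 47 48 43
f 31 43 52
f 43 32 53
f 52 53 38
f 43 53 52
f 31 52 64
f 52 38 67
f 64 67 41
f 52 67 64
f 31 64 68
f 64 41 72
f 68 72 42
f 64 72 68
f 32 48 59
f 48 36 62
f 59 62 40
f 48 62 59
f 36 71 49
f 71 42 70
f 49 70 35
f 71 70 49
f 42 72 69
f 72 41 65
f 69 65 33
f 72 65 69
f 41 67 66
f 67 38 54
f 66 54 37
f 67 54 66
f 38 53 58
f 53 32 55
f 58 55 39
f 53 55 58
f 34 60 46
f 60 40 61
f 46 61 35
f 60 61 46
f 34 46 44
f 46 35 45
f 44 45 33
f 46 45 44
f 34 44 51
f 44 33 50
f 51 50 37
f 44 50 51
f 34 51 56
f 51 37 57
f 56 57 39
f 51 57 56
f 34 56 60
f 56 39 63
f 60 63 40
f 56 63 60
f 35 61 49
f 61 40 62
f 49 62 36
f 61 62 49
f 33 45 69
f 45 35 70
f 69 70 42
f 45 70 69
f 37 50 66
f 50 33 65
f 66 65 41
f 50 65 66
f 39 57 58
f 57 37 54
f 58 54 38
f 57 54 58
f 40 63 59
f 63 39 55
f 59 55 32
f 63 55 59



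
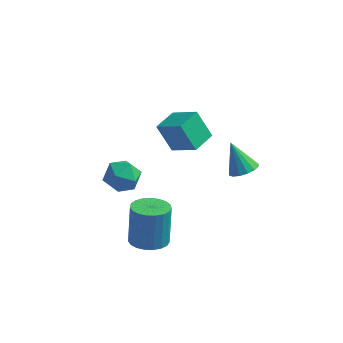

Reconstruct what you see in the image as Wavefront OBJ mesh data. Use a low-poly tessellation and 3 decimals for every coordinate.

v 1.869 2.751 -2.665
v 2.438 2.472 -2.265
v 1.111 3.229 -1.255
v 2.537 2.841 -2.336
v 2.457 3.185 -2.496
v 2.219 3.414 -2.701
v 1.887 3.465 -2.896
v 1.55 3.324 -3.03
v 1.299 3.031 -3.065
v 1.2 2.662 -2.994
v 1.281 2.317 -2.834
v 1.518 2.089 -2.629
v 1.85 2.038 -2.434
v 2.187 2.178 -2.3
v -1.593 0.323 2.043
v -0.371 -0.156 2.869
v -1.161 1.485 2.077
v 0.061 1.006 2.903
v -0.821 0.074 0.757
v 0.401 -0.405 1.583
v -0.389 1.236 0.791
v 0.833 0.757 1.617
v -3.597 -0.411 -1.044
v -2.749 -0.226 -1.419
v -2.971 -1.494 -0.161
v -2.123 -1.309 -0.536
v -2.538 -0.675 0.03
v -2.925 -0.005 -0.516
v -2.795 -1.715 -1.064
v -3.182 -1.045 -1.61
v -2.253 -1.032 -1.432
v -2.094 -0.389 -0.756
v -3.626 -1.331 -0.824
v -3.467 -0.688 -0.148
v -1.016 -3.093 -2.812
v -0.134 -3.295 -2.715
v -0.202 -2.689 -0.831
v -1.084 -2.487 -0.928
v -0.12 -2.935 -2.83
v -0.188 -2.329 -0.946
v -0.261 -2.602 -2.942
v -0.329 -1.996 -1.059
v -0.532 -2.354 -3.032
v -0.601 -1.748 -1.148
v -0.887 -2.234 -3.084
v -0.956 -1.628 -1.2
v -1.265 -2.263 -3.088
v -1.333 -1.656 -1.205
v -1.599 -2.435 -3.045
v -1.668 -1.828 -1.161
v -1.832 -2.721 -2.962
v -1.901 -2.114 -1.078
v -1.924 -3.071 -2.852
v -1.993 -2.465 -0.969
v -1.86 -3.425 -2.736
v -1.928 -2.819 -0.852
v -1.649 -3.722 -2.633
v -1.717 -3.115 -0.749
v -1.328 -3.91 -2.56
v -1.397 -3.304 -0.677
v -0.954 -3.957 -2.532
v -1.023 -3.35 -0.648
v -0.59 -3.854 -2.551
v -0.659 -3.248 -0.668
v -0.3 -3.62 -2.616
v -0.369 -3.014 -0.732
f 2 1 4
f 2 4 3
f 4 1 5
f 4 5 3
f 5 1 6
f 5 6 3
f 6 1 7
f 6 7 3
f 7 1 8
f 7 8 3
f 8 1 9
f 8 9 3
f 9 1 10
f 9 10 3
f 10 1 11
f 10 11 3
f 11 1 12
f 11 12 3
f 12 1 13
f 12 13 3
f 13 1 14
f 13 14 3
f 14 1 2
f 14 2 3
f 16 18 15
f 19 16 15
f 15 18 17
f 17 19 15
f 16 22 18
f 20 16 19
f 20 22 16
f 18 22 17
f 21 19 17
f 17 22 21
f 21 20 19
f 22 20 21
f 23 34 28
f 23 28 24
f 23 24 30
f 23 30 33
f 23 33 34
f 24 28 32
f 28 34 27
f 34 33 25
f 33 30 29
f 30 24 31
f 26 32 27
f 26 27 25
f 26 25 29
f 26 29 31
f 26 31 32
f 27 32 28
f 25 27 34
f 29 25 33
f 31 29 30
f 32 31 24
f 36 35 39
f 36 39 37
f 37 39 40
f 37 40 38
f 39 35 41
f 39 41 40
f 40 41 42
f 40 42 38
f 41 35 43
f 41 43 42
f 42 43 44
f 42 44 38
f 43 35 45
f 43 45 44
f 44 45 46
f 44 46 38
f 45 35 47
f 45 47 46
f 46 47 48
f 46 48 38
f 47 35 49
f 47 49 48
f 48 49 50
f 48 50 38
f 49 35 51
f 49 51 50
f 50 51 52
f 50 52 38
f 51 35 53
f 51 53 52
f 52 53 54
f 52 54 38
f 53 35 55
f 53 55 54
f 54 55 56
f 54 56 38
f 55 35 57
f 55 57 56
f 56 57 58
f 56 58 38
f 57 35 59
f 57 59 58
f 58 59 60
f 58 60 38
f 59 35 61
f 59 61 60
f 60 61 62
f 60 62 38
f 61 35 63
f 61 63 62
f 62 63 64
f 62 64 38
f 63 35 65
f 63 65 64
f 64 65 66
f 64 66 38
f 65 35 36
f 65 36 66
f 66 36 37
f 66 37 38



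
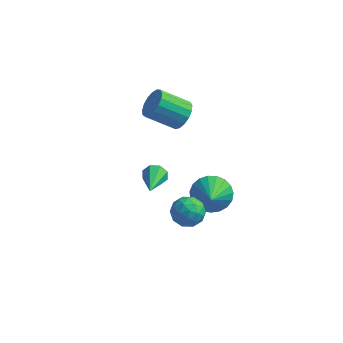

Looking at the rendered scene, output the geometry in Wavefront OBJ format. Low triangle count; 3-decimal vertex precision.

v -1.037 3.271 3.02
v -0.556 3.136 3.606
v -1.782 2.673 4.506
v -2.263 2.809 3.92
v -0.655 3.488 3.653
v -1.881 3.025 4.552
v -0.841 3.791 3.554
v -2.068 3.328 4.454
v -1.072 3.974 3.333
v -2.299 3.511 4.233
v -1.295 3.996 3.041
v -2.522 3.534 3.94
v -1.459 3.853 2.744
v -2.686 3.39 3.643
v -1.526 3.576 2.51
v -2.753 3.113 3.409
v -1.481 3.229 2.393
v -2.708 2.766 3.292
v -1.334 2.892 2.42
v -2.561 2.429 3.319
v -1.119 2.642 2.584
v -2.346 2.179 3.484
v -0.885 2.536 2.848
v -2.112 2.073 3.748
v -0.686 2.599 3.152
v -1.913 2.136 4.052
v -0.567 2.815 3.426
v -1.794 2.352 4.325
v 1.267 0.56 0.736
v 1.966 1.065 1.111
v 1.633 -0.56 1.564
v 1.67 1.146 1.352
v 1.303 1.126 1.487
v 0.931 1.008 1.491
v 0.616 0.812 1.366
v 0.414 0.574 1.131
v 0.36 0.332 0.828
v 0.463 0.131 0.51
v 0.704 0.003 0.23
v 1.043 -0.028 0.038
v 1.421 0.043 -0.033
v 1.772 0.203 0.029
v 2.036 0.425 0.213
v 2.167 0.67 0.488
v 2.142 0.896 0.805
v 1.047 -1.979 1.899
v 1.69 -1.821 2.307
v 0.81 -2.959 2.653
v 1.453 -2.801 3.061
v 0.843 -2.319 3.094
v 0.99 -1.713 2.628
v 1.51 -3.067 2.332
v 1.657 -2.461 1.866
v 1.977 -2.493 2.575
v 1.564 -2.031 3.046
v 0.936 -2.749 1.914
v 0.523 -2.287 2.385
v 1.389 -1.814 2.037
v 1.111 -2.966 2.923
v 0.752 -2.683 2.943
v 1.13 -2.59 3.182
v 0.978 -1.751 2.226
v 1.356 -1.658 2.465
v 0.858 -1.95 2.928
v 1.144 -3.122 2.495
v 1.522 -3.029 2.734
v 1.37 -2.19 1.778
v 1.748 -2.097 2.017
v 1.642 -2.83 2.032
v 1.936 -2.116 2.434
v 1.796 -2.692 2.877
v 1.83 -2.848 2.449
v 1.916 -2.492 2.175
v 1.694 -1.845 2.711
v 1.554 -2.421 3.154
v 1.196 -2.137 3.173
v 1.282 -1.781 2.899
v 1.862 -2.24 2.868
v 0.946 -2.359 1.806
v 0.806 -2.935 2.249
v 1.218 -2.999 2.061
v 1.304 -2.643 1.787
v 0.704 -2.088 2.083
v 0.564 -2.664 2.526
v 0.584 -2.288 2.785
v 0.67 -1.932 2.511
v 0.638 -2.54 2.092
v -1.196 0.295 1.494
v -0.921 0.192 0.994
v -0.844 -1.255 2.006
v -0.651 0.356 1.305
v -0.7 0.485 1.728
v -1.04 0.502 2.013
v -1.471 0.398 1.994
v -1.741 0.234 1.682
v -1.692 0.105 1.26
v -1.352 0.088 0.975
f 2 1 5
f 2 5 3
f 3 5 6
f 3 6 4
f 5 1 7
f 5 7 6
f 6 7 8
f 6 8 4
f 7 1 9
f 7 9 8
f 8 9 10
f 8 10 4
f 9 1 11
f 9 11 10
f 10 11 12
f 10 12 4
f 11 1 13
f 11 13 12
f 12 13 14
f 12 14 4
f 13 1 15
f 13 15 14
f 14 15 16
f 14 16 4
f 15 1 17
f 15 17 16
f 16 17 18
f 16 18 4
f 17 1 19
f 17 19 18
f 18 19 20
f 18 20 4
f 19 1 21
f 19 21 20
f 20 21 22
f 20 22 4
f 21 1 23
f 21 23 22
f 22 23 24
f 22 24 4
f 23 1 25
f 23 25 24
f 24 25 26
f 24 26 4
f 25 1 27
f 25 27 26
f 26 27 28
f 26 28 4
f 27 1 2
f 27 2 28
f 28 2 3
f 28 3 4
f 30 29 32
f 30 32 31
f 32 29 33
f 32 33 31
f 33 29 34
f 33 34 31
f 34 29 35
f 34 35 31
f 35 29 36
f 35 36 31
f 36 29 37
f 36 37 31
f 37 29 38
f 37 38 31
f 38 29 39
f 38 39 31
f 39 29 40
f 39 40 31
f 40 29 41
f 40 41 31
f 41 29 42
f 41 42 31
f 42 29 43
f 42 43 31
f 43 29 44
f 43 44 31
f 44 29 45
f 44 45 31
f 45 29 30
f 45 30 31
f 46 83 62
f 83 57 86
f 62 86 51
f 83 86 62
f 46 62 58
f 62 51 63
f 58 63 47
f 62 63 58
f 46 58 67
f 58 47 68
f 67 68 53
f 58 68 67
f 46 67 79
f 67 53 82
f 79 82 56
f 67 82 79
f 46 79 83
f 79 56 87
f 83 87 57
f 79 87 83
f 47 63 74
f 63 51 77
f 74 77 55
f 63 77 74
f 51 86 64
f 86 57 85
f 64 85 50
f 86 85 64
f 57 87 84
f 87 56 80
f 84 80 48
f 87 80 84
f 56 82 81
f 82 53 69
f 81 69 52
f 82 69 81
f 53 68 73
f 68 47 70
f 73 70 54
f 68 70 73
f 49 75 61
f 75 55 76
f 61 76 50
f 75 76 61
f 49 61 59
f 61 50 60
f 59 60 48
f 61 60 59
f 49 59 66
f 59 48 65
f 66 65 52
f 59 65 66
f 49 66 71
f 66 52 72
f 71 72 54
f 66 72 71
f 49 71 75
f 71 54 78
f 75 78 55
f 71 78 75
f 50 76 64
f 76 55 77
f 64 77 51
f 76 77 64
f 48 60 84
f 60 50 85
f 84 85 57
f 60 85 84
f 52 65 81
f 65 48 80
f 81 80 56
f 65 80 81
f 54 72 73
f 72 52 69
f 73 69 53
f 72 69 73
f 55 78 74
f 78 54 70
f 74 70 47
f 78 70 74
f 89 88 91
f 89 91 90
f 91 88 92
f 91 92 90
f 92 88 93
f 92 93 90
f 93 88 94
f 93 94 90
f 94 88 95
f 94 95 90
f 95 88 96
f 95 96 90
f 96 88 97
f 96 97 90
f 97 88 89
f 97 89 90



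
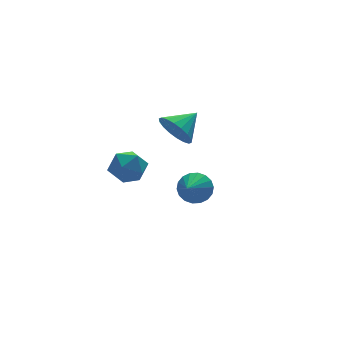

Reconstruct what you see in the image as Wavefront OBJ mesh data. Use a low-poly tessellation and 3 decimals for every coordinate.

v 3.092 2.749 -2.084
v 3.63 2.364 -2.913
v 4.428 3.131 -1.396
v 3.562 2.816 -3.032
v 3.401 3.254 -2.963
v 3.179 3.592 -2.72
v 2.94 3.763 -2.352
v 2.731 3.733 -1.93
v 2.594 3.508 -1.538
v 2.555 3.133 -1.255
v 2.623 2.682 -1.136
v 2.784 2.244 -1.205
v 3.006 1.906 -1.448
v 3.245 1.735 -1.816
v 3.454 1.764 -2.238
v 3.591 1.989 -2.63
v 1.353 -3.085 -2.105
v 1.649 -2.758 -1.378
v 0.547 -3.935 -1.395
v 1.351 -2.539 -1.454
v 1.053 -2.427 -1.659
v 0.814 -2.446 -1.952
v 0.683 -2.591 -2.275
v 0.684 -2.834 -2.565
v 0.818 -3.127 -2.764
v 1.058 -3.412 -2.832
v 1.356 -3.631 -2.756
v 1.654 -3.743 -2.551
v 1.892 -3.724 -2.258
v 2.024 -3.579 -1.935
v 2.023 -3.336 -1.645
v 1.889 -3.043 -1.446
v -0.787 1.87 -3.278
v -0.245 2.068 -2.411
v 0.625 1.372 -4.049
v 1.167 1.57 -3.182
v 0.492 0.778 -3.205
v -0.38 1.085 -2.728
v 0.76 2.355 -3.732
v -0.112 2.662 -3.255
v 0.712 2.367 -2.692
v 0.546 1.392 -2.366
v -0.166 2.048 -4.094
v -0.332 1.073 -3.768
f 2 1 4
f 2 4 3
f 4 1 5
f 4 5 3
f 5 1 6
f 5 6 3
f 6 1 7
f 6 7 3
f 7 1 8
f 7 8 3
f 8 1 9
f 8 9 3
f 9 1 10
f 9 10 3
f 10 1 11
f 10 11 3
f 11 1 12
f 11 12 3
f 12 1 13
f 12 13 3
f 13 1 14
f 13 14 3
f 14 1 15
f 14 15 3
f 15 1 16
f 15 16 3
f 16 1 2
f 16 2 3
f 18 17 20
f 18 20 19
f 20 17 21
f 20 21 19
f 21 17 22
f 21 22 19
f 22 17 23
f 22 23 19
f 23 17 24
f 23 24 19
f 24 17 25
f 24 25 19
f 25 17 26
f 25 26 19
f 26 17 27
f 26 27 19
f 27 17 28
f 27 28 19
f 28 17 29
f 28 29 19
f 29 17 30
f 29 30 19
f 30 17 31
f 30 31 19
f 31 17 32
f 31 32 19
f 32 17 18
f 32 18 19
f 33 44 38
f 33 38 34
f 33 34 40
f 33 40 43
f 33 43 44
f 34 38 42
f 38 44 37
f 44 43 35
f 43 40 39
f 40 34 41
f 36 42 37
f 36 37 35
f 36 35 39
f 36 39 41
f 36 41 42
f 37 42 38
f 35 37 44
f 39 35 43
f 41 39 40
f 42 41 34



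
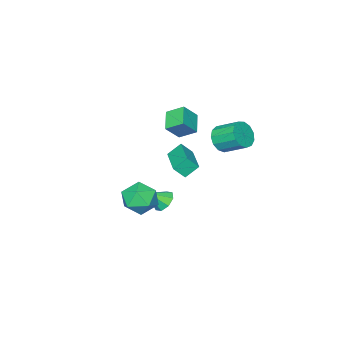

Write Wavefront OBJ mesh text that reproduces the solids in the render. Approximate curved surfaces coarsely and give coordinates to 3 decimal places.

v -1.249 1.194 -0.268
v -0.807 0.781 0.37
v -1.872 1.568 0.405
v -1.429 1.154 1.044
v 0.009 2.886 -0.044
v 0.452 2.472 0.595
v -0.613 3.259 0.63
v -0.171 2.846 1.268
v -0.832 0.499 -3.416
v -0.28 0.856 -3.733
v -0.068 0.021 -2.624
v -0.519 1.152 -3.324
v -0.942 1.065 -2.969
v -1.3 0.647 -2.876
v -1.384 0.142 -3.099
v -1.145 -0.154 -3.508
v -0.722 -0.067 -3.864
v -0.364 0.351 -3.957
v -0.81 1.628 2.022
v -1.644 0.835 2.584
v -1.237 2.487 2.601
v -2.071 1.694 3.163
v -0.029 1.426 2.897
v -0.863 0.633 3.459
v -0.456 2.285 3.476
v -1.29 1.492 4.038
v -3.534 2.04 0.867
v -3.229 2.522 0.21
v -3.582 3.762 0.956
v -3.886 3.28 1.613
v -3.704 2.444 0.115
v -4.056 3.684 0.862
v -4.124 2.237 0.259
v -4.477 3.478 1.006
v -4.357 1.968 0.596
v -4.71 3.209 1.343
v -4.329 1.722 1.019
v -4.682 2.962 1.765
v -4.048 1.577 1.394
v -4.401 2.817 2.14
v -3.604 1.578 1.601
v -3.957 2.819 2.347
v -3.137 1.726 1.575
v -3.49 2.967 2.321
v -2.797 1.974 1.324
v -3.149 3.214 2.071
v -2.69 2.243 0.928
v -3.043 3.483 1.675
v -2.851 2.447 0.513
v -3.204 3.687 1.259
v 2.269 3.256 -0.846
v 3.203 2.968 -1.289
v 2.537 2.132 0.449
v 3.471 1.844 0.006
v 3.359 2.821 0.433
v 3.193 3.516 -0.367
v 2.547 1.584 -0.473
v 2.381 2.279 -1.273
v 3.374 1.935 -1.059
v 3.876 2.7 -0.498
v 1.864 2.4 -0.342
v 2.366 3.165 0.219
f 2 4 1
f 5 2 1
f 1 4 3
f 3 5 1
f 2 8 4
f 6 2 5
f 6 8 2
f 4 8 3
f 7 5 3
f 3 8 7
f 7 6 5
f 8 6 7
f 10 9 12
f 10 12 11
f 12 9 13
f 12 13 11
f 13 9 14
f 13 14 11
f 14 9 15
f 14 15 11
f 15 9 16
f 15 16 11
f 16 9 17
f 16 17 11
f 17 9 18
f 17 18 11
f 18 9 10
f 18 10 11
f 20 22 19
f 23 20 19
f 19 22 21
f 21 23 19
f 20 26 22
f 24 20 23
f 24 26 20
f 22 26 21
f 25 23 21
f 21 26 25
f 25 24 23
f 26 24 25
f 28 27 31
f 28 31 29
f 29 31 32
f 29 32 30
f 31 27 33
f 31 33 32
f 32 33 34
f 32 34 30
f 33 27 35
f 33 35 34
f 34 35 36
f 34 36 30
f 35 27 37
f 35 37 36
f 36 37 38
f 36 38 30
f 37 27 39
f 37 39 38
f 38 39 40
f 38 40 30
f 39 27 41
f 39 41 40
f 40 41 42
f 40 42 30
f 41 27 43
f 41 43 42
f 42 43 44
f 42 44 30
f 43 27 45
f 43 45 44
f 44 45 46
f 44 46 30
f 45 27 47
f 45 47 46
f 46 47 48
f 46 48 30
f 47 27 49
f 47 49 48
f 48 49 50
f 48 50 30
f 49 27 28
f 49 28 50
f 50 28 29
f 50 29 30
f 51 62 56
f 51 56 52
f 51 52 58
f 51 58 61
f 51 61 62
f 52 56 60
f 56 62 55
f 62 61 53
f 61 58 57
f 58 52 59
f 54 60 55
f 54 55 53
f 54 53 57
f 54 57 59
f 54 59 60
f 55 60 56
f 53 55 62
f 57 53 61
f 59 57 58
f 60 59 52



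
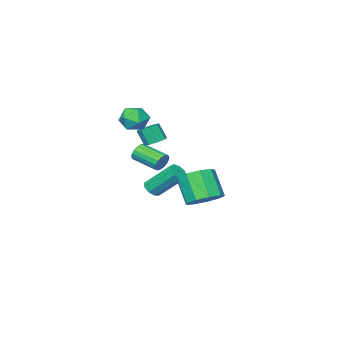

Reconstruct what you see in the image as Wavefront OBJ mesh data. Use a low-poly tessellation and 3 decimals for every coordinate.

v 0.545 4.145 0.617
v 1.435 4.461 0.976
v 1.205 3.491 2.402
v 0.315 3.175 2.043
v 0.932 4.886 1.184
v 0.702 3.916 2.61
v 0.248 4.965 1.127
v 0.018 3.995 2.553
v -0.297 4.66 0.831
v -0.527 3.69 2.257
v -0.448 4.114 0.435
v -0.678 3.144 1.861
v -0.134 3.583 0.125
v -0.364 2.613 1.551
v 0.498 3.315 0.044
v 0.267 2.344 1.47
v 1.151 3.435 0.232
v 0.921 2.465 1.658
v 1.522 3.888 0.6
v 1.291 2.918 2.026
v -1.423 -1.739 2.389
v -1.11 -1.22 2.595
v -0.964 -1.683 3.537
v -1.277 -2.201 3.331
v -1.591 -1.195 2.682
v -1.445 -1.658 3.624
v -1.974 -1.488 2.597
v -1.828 -1.951 3.539
v -2.034 -1.928 2.39
v -1.888 -2.391 3.333
v -1.736 -2.257 2.183
v -1.59 -2.72 3.125
v -1.255 -2.282 2.096
v -1.109 -2.745 3.038
v -0.872 -1.989 2.181
v -0.726 -2.452 3.123
v -0.812 -1.549 2.387
v -0.666 -2.012 3.33
v -1.043 -2.273 3.22
v -0.5 -1.999 3.889
v -1.22 -3.561 3.891
v -0.677 -3.287 4.56
v -1.493 -2.911 4.457
v -1.383 -2.115 4.043
v -0.337 -3.445 3.737
v -0.227 -2.649 3.323
v -0.063 -2.723 4.209
v -0.778 -2.393 4.654
v -0.942 -3.167 3.126
v -1.657 -2.837 3.571
v -1.573 -2.206 -1.213
v -1.042 -2.221 -0.956
v -1.716 -0.909 0.51
v -2.247 -0.894 0.253
v -1.056 -1.924 -1.228
v -1.729 -0.611 0.238
v -1.311 -1.758 -1.494
v -1.984 -0.446 -0.027
v -1.689 -1.803 -1.628
v -2.363 -0.49 -0.161
v -2.013 -2.036 -1.568
v -2.686 -0.723 -0.101
v -2.131 -2.349 -1.342
v -2.805 -1.036 0.124
v -1.988 -2.595 -1.056
v -2.662 -1.282 0.41
v -1.651 -2.659 -0.843
v -2.325 -1.347 0.623
v -1.278 -2.512 -0.804
v -1.951 -1.199 0.662
v -1.335 -1.145 1.075
v -1.084 -0.941 1.569
v -0.754 -2.43 2.018
v -1.005 -2.635 1.525
v -1.354 -0.979 1.641
v -1.024 -2.468 2.09
v -1.62 -1.055 1.584
v -1.29 -2.544 2.033
v -1.82 -1.152 1.41
v -1.491 -2.641 1.86
v -1.91 -1.247 1.16
v -1.58 -2.736 1.609
v -1.867 -1.319 0.89
v -1.538 -2.808 1.339
v -1.703 -1.351 0.663
v -1.373 -2.84 1.112
v -1.454 -1.336 0.53
v -1.125 -2.826 0.979
v -1.178 -1.278 0.522
v -0.849 -2.767 0.971
v -0.938 -1.189 0.641
v -0.608 -2.678 1.09
v -0.789 -1.09 0.859
v -0.459 -2.579 1.309
v -0.764 -1.004 1.127
v -0.435 -2.493 1.576
v -0.871 -0.95 1.383
v -0.541 -2.439 1.832
f 2 1 5
f 2 5 3
f 3 5 6
f 3 6 4
f 5 1 7
f 5 7 6
f 6 7 8
f 6 8 4
f 7 1 9
f 7 9 8
f 8 9 10
f 8 10 4
f 9 1 11
f 9 11 10
f 10 11 12
f 10 12 4
f 11 1 13
f 11 13 12
f 12 13 14
f 12 14 4
f 13 1 15
f 13 15 14
f 14 15 16
f 14 16 4
f 15 1 17
f 15 17 16
f 16 17 18
f 16 18 4
f 17 1 19
f 17 19 18
f 18 19 20
f 18 20 4
f 19 1 2
f 19 2 20
f 20 2 3
f 20 3 4
f 22 21 25
f 22 25 23
f 23 25 26
f 23 26 24
f 25 21 27
f 25 27 26
f 26 27 28
f 26 28 24
f 27 21 29
f 27 29 28
f 28 29 30
f 28 30 24
f 29 21 31
f 29 31 30
f 30 31 32
f 30 32 24
f 31 21 33
f 31 33 32
f 32 33 34
f 32 34 24
f 33 21 35
f 33 35 34
f 34 35 36
f 34 36 24
f 35 21 37
f 35 37 36
f 36 37 38
f 36 38 24
f 37 21 22
f 37 22 38
f 38 22 23
f 38 23 24
f 39 50 44
f 39 44 40
f 39 40 46
f 39 46 49
f 39 49 50
f 40 44 48
f 44 50 43
f 50 49 41
f 49 46 45
f 46 40 47
f 42 48 43
f 42 43 41
f 42 41 45
f 42 45 47
f 42 47 48
f 43 48 44
f 41 43 50
f 45 41 49
f 47 45 46
f 48 47 40
f 52 51 55
f 52 55 53
f 53 55 56
f 53 56 54
f 55 51 57
f 55 57 56
f 56 57 58
f 56 58 54
f 57 51 59
f 57 59 58
f 58 59 60
f 58 60 54
f 59 51 61
f 59 61 60
f 60 61 62
f 60 62 54
f 61 51 63
f 61 63 62
f 62 63 64
f 62 64 54
f 63 51 65
f 63 65 64
f 64 65 66
f 64 66 54
f 65 51 67
f 65 67 66
f 66 67 68
f 66 68 54
f 67 51 69
f 67 69 68
f 68 69 70
f 68 70 54
f 69 51 52
f 69 52 70
f 70 52 53
f 70 53 54
f 72 71 75
f 72 75 73
f 73 75 76
f 73 76 74
f 75 71 77
f 75 77 76
f 76 77 78
f 76 78 74
f 77 71 79
f 77 79 78
f 78 79 80
f 78 80 74
f 79 71 81
f 79 81 80
f 80 81 82
f 80 82 74
f 81 71 83
f 81 83 82
f 82 83 84
f 82 84 74
f 83 71 85
f 83 85 84
f 84 85 86
f 84 86 74
f 85 71 87
f 85 87 86
f 86 87 88
f 86 88 74
f 87 71 89
f 87 89 88
f 88 89 90
f 88 90 74
f 89 71 91
f 89 91 90
f 90 91 92
f 90 92 74
f 91 71 93
f 91 93 92
f 92 93 94
f 92 94 74
f 93 71 95
f 93 95 94
f 94 95 96
f 94 96 74
f 95 71 97
f 95 97 96
f 96 97 98
f 96 98 74
f 97 71 72
f 97 72 98
f 98 72 73
f 98 73 74



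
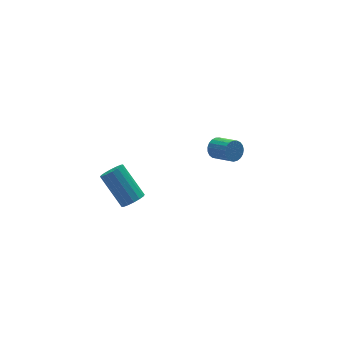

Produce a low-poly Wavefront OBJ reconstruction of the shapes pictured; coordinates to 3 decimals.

v 3.383 3.457 1.179
v 3.658 3.274 0.654
v 4.031 2.161 1.235
v 3.757 2.343 1.761
v 3.848 3.4 0.773
v 4.222 2.287 1.354
v 3.959 3.536 0.962
v 4.332 2.423 1.544
v 3.97 3.658 1.189
v 4.343 2.545 1.77
v 3.879 3.745 1.414
v 4.252 2.632 1.995
v 3.703 3.783 1.599
v 4.076 2.67 2.18
v 3.472 3.764 1.711
v 3.845 2.65 2.292
v 3.225 3.691 1.731
v 3.598 2.578 2.312
v 3.006 3.579 1.656
v 3.379 2.465 2.237
v 2.852 3.445 1.498
v 3.225 2.331 2.079
v 2.79 3.313 1.285
v 3.163 2.2 1.867
v 2.83 3.206 1.054
v 3.204 2.093 1.635
v 2.967 3.142 0.845
v 3.34 2.029 1.426
v 3.175 3.133 0.693
v 3.548 2.02 1.275
v 3.419 3.18 0.626
v 3.793 2.066 1.207
v -2.705 0.424 2.58
v -2.112 0.636 2.562
v -2.562 2.009 3.901
v -3.155 1.796 3.92
v -2.27 0.807 2.334
v -2.72 2.18 3.673
v -2.544 0.875 2.171
v -2.995 2.248 3.511
v -2.862 0.822 2.119
v -3.312 2.195 3.458
v -3.137 0.663 2.19
v -3.588 2.036 3.529
v -3.297 0.439 2.365
v -3.747 1.812 3.705
v -3.298 0.211 2.599
v -3.748 1.584 3.938
v -3.14 0.04 2.827
v -3.59 1.413 4.166
v -2.865 -0.028 2.989
v -3.316 1.345 4.329
v -2.548 0.025 3.042
v -2.998 1.398 4.381
v -2.272 0.184 2.971
v -2.723 1.557 4.31
v -2.113 0.408 2.795
v -2.563 1.781 4.135
f 2 1 5
f 2 5 3
f 3 5 6
f 3 6 4
f 5 1 7
f 5 7 6
f 6 7 8
f 6 8 4
f 7 1 9
f 7 9 8
f 8 9 10
f 8 10 4
f 9 1 11
f 9 11 10
f 10 11 12
f 10 12 4
f 11 1 13
f 11 13 12
f 12 13 14
f 12 14 4
f 13 1 15
f 13 15 14
f 14 15 16
f 14 16 4
f 15 1 17
f 15 17 16
f 16 17 18
f 16 18 4
f 17 1 19
f 17 19 18
f 18 19 20
f 18 20 4
f 19 1 21
f 19 21 20
f 20 21 22
f 20 22 4
f 21 1 23
f 21 23 22
f 22 23 24
f 22 24 4
f 23 1 25
f 23 25 24
f 24 25 26
f 24 26 4
f 25 1 27
f 25 27 26
f 26 27 28
f 26 28 4
f 27 1 29
f 27 29 28
f 28 29 30
f 28 30 4
f 29 1 31
f 29 31 30
f 30 31 32
f 30 32 4
f 31 1 2
f 31 2 32
f 32 2 3
f 32 3 4
f 34 33 37
f 34 37 35
f 35 37 38
f 35 38 36
f 37 33 39
f 37 39 38
f 38 39 40
f 38 40 36
f 39 33 41
f 39 41 40
f 40 41 42
f 40 42 36
f 41 33 43
f 41 43 42
f 42 43 44
f 42 44 36
f 43 33 45
f 43 45 44
f 44 45 46
f 44 46 36
f 45 33 47
f 45 47 46
f 46 47 48
f 46 48 36
f 47 33 49
f 47 49 48
f 48 49 50
f 48 50 36
f 49 33 51
f 49 51 50
f 50 51 52
f 50 52 36
f 51 33 53
f 51 53 52
f 52 53 54
f 52 54 36
f 53 33 55
f 53 55 54
f 54 55 56
f 54 56 36
f 55 33 57
f 55 57 56
f 56 57 58
f 56 58 36
f 57 33 34
f 57 34 58
f 58 34 35
f 58 35 36



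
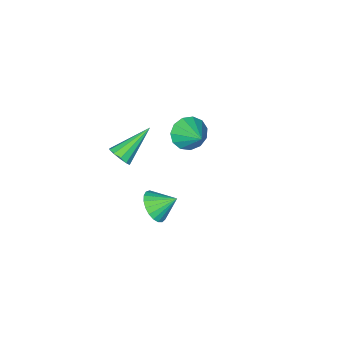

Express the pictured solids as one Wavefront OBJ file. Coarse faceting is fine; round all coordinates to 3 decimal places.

v 1.71 -1.659 -1.618
v 2.016 -2.004 -1.146
v -0.05 -1.581 -0.422
v 2.082 -1.607 -1.075
v 2.005 -1.231 -1.212
v 1.816 -1.018 -1.504
v 1.587 -1.05 -1.84
v 1.404 -1.314 -2.091
v 1.339 -1.711 -2.161
v 1.415 -2.087 -2.024
v 1.604 -2.3 -1.732
v 1.834 -2.268 -1.397
v -3.551 -2.931 -4.374
v -3.265 -2.461 -5.197
v -3.189 -1.529 -3.446
v -3.81 -2.358 -5.139
v -4.273 -2.437 -4.838
v -4.507 -2.673 -4.39
v -4.438 -2.991 -3.937
v -4.087 -3.29 -3.622
v -3.566 -3.475 -3.546
v -3.041 -3.487 -3.733
v -2.677 -3.323 -4.123
v -2.592 -3.034 -4.593
v -2.81 -2.713 -4.993
v 2.715 2.27 -1.421
v 3.316 2.913 -1.418
v 1.985 2.95 -0.719
v 3.114 2.998 -1.711
v 2.844 2.958 -1.954
v 2.551 2.799 -2.105
v 2.286 2.548 -2.137
v 2.096 2.249 -2.046
v 2.013 1.954 -1.846
v 2.051 1.713 -1.573
v 2.204 1.569 -1.274
v 2.445 1.546 -1
v 2.734 1.648 -0.799
v 3.019 1.857 -0.705
v 3.251 2.138 -0.735
v 3.391 2.442 -0.884
v 3.414 2.716 -1.126
f 2 1 4
f 2 4 3
f 4 1 5
f 4 5 3
f 5 1 6
f 5 6 3
f 6 1 7
f 6 7 3
f 7 1 8
f 7 8 3
f 8 1 9
f 8 9 3
f 9 1 10
f 9 10 3
f 10 1 11
f 10 11 3
f 11 1 12
f 11 12 3
f 12 1 2
f 12 2 3
f 14 13 16
f 14 16 15
f 16 13 17
f 16 17 15
f 17 13 18
f 17 18 15
f 18 13 19
f 18 19 15
f 19 13 20
f 19 20 15
f 20 13 21
f 20 21 15
f 21 13 22
f 21 22 15
f 22 13 23
f 22 23 15
f 23 13 24
f 23 24 15
f 24 13 25
f 24 25 15
f 25 13 14
f 25 14 15
f 27 26 29
f 27 29 28
f 29 26 30
f 29 30 28
f 30 26 31
f 30 31 28
f 31 26 32
f 31 32 28
f 32 26 33
f 32 33 28
f 33 26 34
f 33 34 28
f 34 26 35
f 34 35 28
f 35 26 36
f 35 36 28
f 36 26 37
f 36 37 28
f 37 26 38
f 37 38 28
f 38 26 39
f 38 39 28
f 39 26 40
f 39 40 28
f 40 26 41
f 40 41 28
f 41 26 42
f 41 42 28
f 42 26 27
f 42 27 28



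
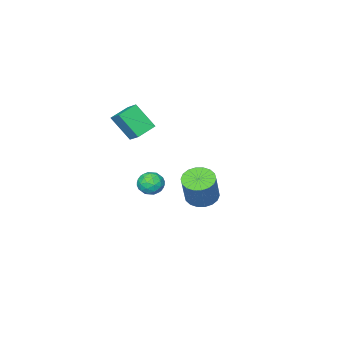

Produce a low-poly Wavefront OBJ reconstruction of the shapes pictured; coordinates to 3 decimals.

v -2.996 -1.257 -3.745
v -2.115 -1.61 -3.989
v -1.403 -1.097 -2.158
v -2.284 -0.743 -1.915
v -2.091 -1.194 -4.115
v -1.379 -0.681 -2.285
v -2.245 -0.79 -4.168
v -1.533 -0.276 -2.338
v -2.549 -0.478 -4.138
v -1.837 0.035 -2.307
v -2.941 -0.32 -4.029
v -2.229 0.193 -2.199
v -3.344 -0.348 -3.865
v -2.632 0.165 -2.034
v -3.678 -0.556 -3.676
v -2.966 -0.043 -1.846
v -3.877 -0.903 -3.502
v -3.165 -0.39 -1.671
v -3.901 -1.319 -3.375
v -3.189 -0.806 -1.545
v -3.747 -1.724 -3.322
v -3.035 -1.21 -1.492
v -3.443 -2.035 -3.353
v -2.731 -1.522 -1.522
v -3.051 -2.193 -3.461
v -2.339 -1.68 -1.631
v -2.648 -2.165 -3.626
v -1.936 -1.652 -1.795
v -2.314 -1.957 -3.814
v -1.602 -1.444 -1.984
v 3.15 2.443 0.491
v 3.891 2.472 0.726
v 2.869 1.708 1.474
v 3.61 1.737 1.709
v 3.164 2.373 1.748
v 3.337 2.828 1.141
v 3.423 1.352 1.059
v 3.596 1.807 0.452
v 4.06 1.798 1.077
v 3.9 2.43 1.503
v 2.86 1.75 0.697
v 2.7 2.382 1.123
v 3.545 2.522 0.522
v 3.215 1.658 1.678
v 2.952 2.032 1.701
v 3.388 2.049 1.839
v 3.22 2.731 0.766
v 3.656 2.748 0.904
v 3.228 2.69 1.505
v 3.104 1.432 1.296
v 3.54 1.449 1.434
v 3.372 2.131 0.361
v 3.808 2.148 0.499
v 3.532 1.49 0.695
v 4.08 2.143 0.866
v 3.915 1.711 1.444
v 3.805 1.485 1.062
v 3.907 1.752 0.705
v 3.986 2.514 1.117
v 3.821 2.082 1.694
v 3.558 2.456 1.718
v 3.661 2.723 1.361
v 4.085 2.118 1.323
v 2.939 2.098 0.506
v 2.774 1.666 1.083
v 3.099 1.457 0.839
v 3.202 1.724 0.482
v 2.845 2.469 0.756
v 2.68 2.037 1.334
v 2.853 2.428 1.495
v 2.955 2.695 1.138
v 2.675 2.062 0.877
v 0.758 -1.436 2.769
v 1.234 -2.465 4.155
v 0.892 -0.562 3.372
v 1.368 -1.591 4.758
v 1.972 -1.369 2.402
v 2.448 -2.398 3.788
v 2.106 -0.495 3.005
v 2.582 -1.524 4.391
f 2 1 5
f 2 5 3
f 3 5 6
f 3 6 4
f 5 1 7
f 5 7 6
f 6 7 8
f 6 8 4
f 7 1 9
f 7 9 8
f 8 9 10
f 8 10 4
f 9 1 11
f 9 11 10
f 10 11 12
f 10 12 4
f 11 1 13
f 11 13 12
f 12 13 14
f 12 14 4
f 13 1 15
f 13 15 14
f 14 15 16
f 14 16 4
f 15 1 17
f 15 17 16
f 16 17 18
f 16 18 4
f 17 1 19
f 17 19 18
f 18 19 20
f 18 20 4
f 19 1 21
f 19 21 20
f 20 21 22
f 20 22 4
f 21 1 23
f 21 23 22
f 22 23 24
f 22 24 4
f 23 1 25
f 23 25 24
f 24 25 26
f 24 26 4
f 25 1 27
f 25 27 26
f 26 27 28
f 26 28 4
f 27 1 29
f 27 29 28
f 28 29 30
f 28 30 4
f 29 1 2
f 29 2 30
f 30 2 3
f 30 3 4
f 31 68 47
f 68 42 71
f 47 71 36
f 68 71 47
f 31 47 43
f 47 36 48
f 43 48 32
f 47 48 43
f 31 43 52
f 43 32 53
f 52 53 38
f 43 53 52
f 31 52 64
f 52 38 67
f 64 67 41
f 52 67 64
f 31 64 68
f 64 41 72
f 68 72 42
f 64 72 68
f 32 48 59
f 48 36 62
f 59 62 40
f 48 62 59
f 36 71 49
f 71 42 70
f 49 70 35
f 71 70 49
f 42 72 69
f 72 41 65
f 69 65 33
f 72 65 69
f 41 67 66
f 67 38 54
f 66 54 37
f 67 54 66
f 38 53 58
f 53 32 55
f 58 55 39
f 53 55 58
f 34 60 46
f 60 40 61
f 46 61 35
f 60 61 46
f 34 46 44
f 46 35 45
f 44 45 33
f 46 45 44
f 34 44 51
f 44 33 50
f 51 50 37
f 44 50 51
f 34 51 56
f 51 37 57
f 56 57 39
f 51 57 56
f 34 56 60
f 56 39 63
f 60 63 40
f 56 63 60
f 35 61 49
f 61 40 62
f 49 62 36
f 61 62 49
f 33 45 69
f 45 35 70
f 69 70 42
f 45 70 69
f 37 50 66
f 50 33 65
f 66 65 41
f 50 65 66
f 39 57 58
f 57 37 54
f 58 54 38
f 57 54 58
f 40 63 59
f 63 39 55
f 59 55 32
f 63 55 59
f 74 76 73
f 77 74 73
f 73 76 75
f 75 77 73
f 74 80 76
f 78 74 77
f 78 80 74
f 76 80 75
f 79 77 75
f 75 80 79
f 79 78 77
f 80 78 79



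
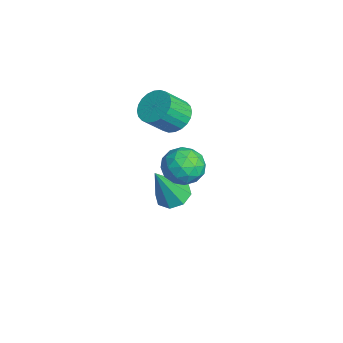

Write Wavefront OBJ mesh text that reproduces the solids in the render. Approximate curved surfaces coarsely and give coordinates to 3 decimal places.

v -1.602 3.25 2.618
v -1.047 2.874 2.095
v -0.724 1.954 3.099
v -1.278 2.33 3.622
v -0.855 3.101 2.241
v -0.531 2.181 3.245
v -0.776 3.351 2.444
v -0.452 2.431 3.448
v -0.823 3.585 2.674
v -0.499 2.665 3.678
v -0.988 3.769 2.895
v -0.665 2.849 3.9
v -1.247 3.873 3.074
v -0.923 2.953 4.079
v -1.56 3.883 3.184
v -1.236 2.963 4.188
v -1.879 3.796 3.207
v -1.556 2.876 4.212
v -2.156 3.626 3.141
v -1.833 2.706 4.145
v -2.349 3.399 2.995
v -2.025 2.479 3.999
v -2.428 3.149 2.792
v -2.104 2.229 3.796
v -2.381 2.915 2.562
v -2.057 1.995 3.566
v -2.215 2.731 2.34
v -1.892 1.811 3.345
v -1.957 2.627 2.161
v -1.633 1.707 3.166
v -1.644 2.617 2.052
v -1.32 1.697 3.056
v -1.324 2.704 2.028
v -1.001 1.784 3.033
v -0.073 2.861 -1.01
v 0.671 3.122 -1.064
v 0.353 2.019 0.81
v 0.305 3.52 -0.793
v -0.282 3.533 -0.65
v -0.747 3.152 -0.718
v -0.817 2.6 -0.956
v -0.451 2.202 -1.226
v 0.136 2.19 -1.37
v 0.601 2.571 -1.302
v 2.992 2.93 2.762
v 3.711 3.256 3.223
v 2.889 1.804 3.717
v 3.608 2.13 4.178
v 2.814 2.584 4.19
v 2.878 3.28 3.599
v 3.722 1.78 3.341
v 3.786 2.476 2.75
v 4.163 2.545 3.581
v 3.601 3.042 4.106
v 2.999 2.018 2.834
v 2.437 2.515 3.359
v 3.361 3.192 2.909
v 3.239 1.868 4.031
v 2.773 2.135 4.038
v 3.196 2.326 4.309
v 2.871 3.206 3.13
v 3.294 3.397 3.401
v 2.766 3.002 3.969
v 3.306 1.663 3.539
v 3.729 1.854 3.81
v 3.404 2.734 2.631
v 3.827 2.925 2.902
v 3.834 2.058 2.971
v 4.049 2.966 3.39
v 3.988 2.304 3.952
v 4.055 2.098 3.459
v 4.093 2.508 3.112
v 3.719 3.257 3.699
v 3.658 2.595 4.26
v 3.192 2.862 4.267
v 3.229 3.271 3.92
v 3.984 2.84 3.909
v 2.942 2.465 2.68
v 2.881 1.803 3.241
v 3.371 1.789 3.02
v 3.408 2.198 2.673
v 2.612 2.756 2.988
v 2.551 2.094 3.55
v 2.507 2.552 3.828
v 2.545 2.962 3.481
v 2.616 2.22 3.031
f 2 1 5
f 2 5 3
f 3 5 6
f 3 6 4
f 5 1 7
f 5 7 6
f 6 7 8
f 6 8 4
f 7 1 9
f 7 9 8
f 8 9 10
f 8 10 4
f 9 1 11
f 9 11 10
f 10 11 12
f 10 12 4
f 11 1 13
f 11 13 12
f 12 13 14
f 12 14 4
f 13 1 15
f 13 15 14
f 14 15 16
f 14 16 4
f 15 1 17
f 15 17 16
f 16 17 18
f 16 18 4
f 17 1 19
f 17 19 18
f 18 19 20
f 18 20 4
f 19 1 21
f 19 21 20
f 20 21 22
f 20 22 4
f 21 1 23
f 21 23 22
f 22 23 24
f 22 24 4
f 23 1 25
f 23 25 24
f 24 25 26
f 24 26 4
f 25 1 27
f 25 27 26
f 26 27 28
f 26 28 4
f 27 1 29
f 27 29 28
f 28 29 30
f 28 30 4
f 29 1 31
f 29 31 30
f 30 31 32
f 30 32 4
f 31 1 33
f 31 33 32
f 32 33 34
f 32 34 4
f 33 1 2
f 33 2 34
f 34 2 3
f 34 3 4
f 36 35 38
f 36 38 37
f 38 35 39
f 38 39 37
f 39 35 40
f 39 40 37
f 40 35 41
f 40 41 37
f 41 35 42
f 41 42 37
f 42 35 43
f 42 43 37
f 43 35 44
f 43 44 37
f 44 35 36
f 44 36 37
f 45 82 61
f 82 56 85
f 61 85 50
f 82 85 61
f 45 61 57
f 61 50 62
f 57 62 46
f 61 62 57
f 45 57 66
f 57 46 67
f 66 67 52
f 57 67 66
f 45 66 78
f 66 52 81
f 78 81 55
f 66 81 78
f 45 78 82
f 78 55 86
f 82 86 56
f 78 86 82
f 46 62 73
f 62 50 76
f 73 76 54
f 62 76 73
f 50 85 63
f 85 56 84
f 63 84 49
f 85 84 63
f 56 86 83
f 86 55 79
f 83 79 47
f 86 79 83
f 55 81 80
f 81 52 68
f 80 68 51
f 81 68 80
f 52 67 72
f 67 46 69
f 72 69 53
f 67 69 72
f 48 74 60
f 74 54 75
f 60 75 49
f 74 75 60
f 48 60 58
f 60 49 59
f 58 59 47
f 60 59 58
f 48 58 65
f 58 47 64
f 65 64 51
f 58 64 65
f 48 65 70
f 65 51 71
f 70 71 53
f 65 71 70
f 48 70 74
f 70 53 77
f 74 77 54
f 70 77 74
f 49 75 63
f 75 54 76
f 63 76 50
f 75 76 63
f 47 59 83
f 59 49 84
f 83 84 56
f 59 84 83
f 51 64 80
f 64 47 79
f 80 79 55
f 64 79 80
f 53 71 72
f 71 51 68
f 72 68 52
f 71 68 72
f 54 77 73
f 77 53 69
f 73 69 46
f 77 69 73

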